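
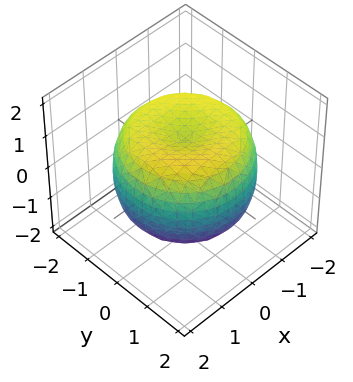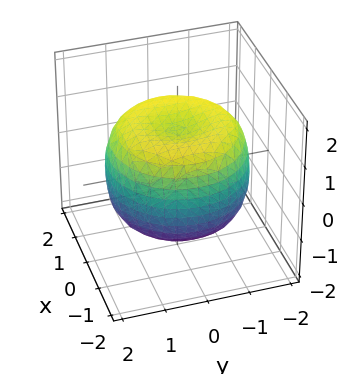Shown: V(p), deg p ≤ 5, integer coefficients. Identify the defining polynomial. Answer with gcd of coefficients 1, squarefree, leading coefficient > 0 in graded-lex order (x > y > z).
First, degree: a generic line meets the surface in up to 4 points, so deg p = 4.
Next, symmetry: the z-axis is an axis of rotation, so x and y enter only as x² + y².
Next, observable constraints: the z-axis gridline crossings are at z ∈ {-1, 1}; a circular section at z = 0 has radius between 1 and 2.
Finally, fitting integer coefficients to these (and the overall shape) gives p.

x^4 + 2*x^2*y^2 + y^4 - 2*x^2 - 2*y^2 + 2*z^2 - 2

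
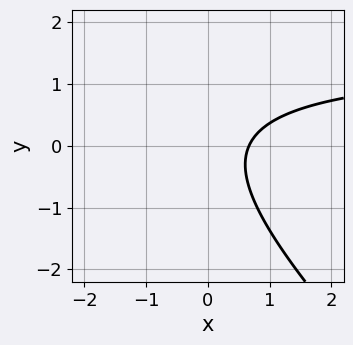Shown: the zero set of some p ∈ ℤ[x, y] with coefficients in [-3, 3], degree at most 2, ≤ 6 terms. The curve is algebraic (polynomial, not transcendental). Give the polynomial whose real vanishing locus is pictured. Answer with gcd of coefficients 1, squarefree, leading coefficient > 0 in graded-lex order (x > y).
2*x*y + 2*y^2 - 3*x + 2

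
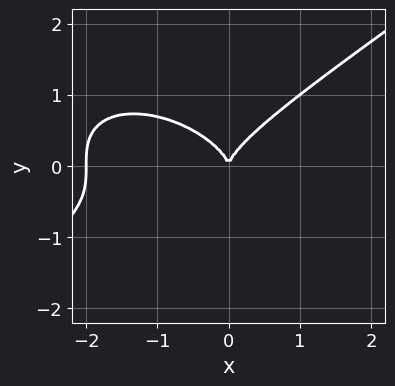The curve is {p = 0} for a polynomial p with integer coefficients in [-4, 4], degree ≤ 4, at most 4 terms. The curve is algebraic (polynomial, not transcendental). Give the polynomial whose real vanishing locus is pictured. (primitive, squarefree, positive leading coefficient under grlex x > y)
x^3 - 3*y^3 + 2*x^2

(a) Degree: the shape is more complex than any degree-2 curve, so deg p = 3.
(b) Observable constraints: it meets the y-axis at y = 0 (among the integer gridlines); the x-axis gridline crossings are at x ∈ {-2, 0}.
(c) These observations pin down the coefficients.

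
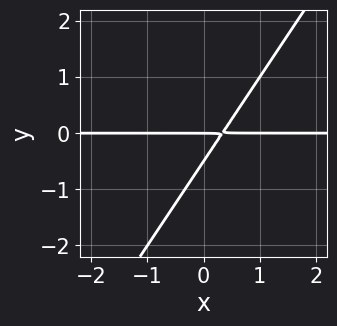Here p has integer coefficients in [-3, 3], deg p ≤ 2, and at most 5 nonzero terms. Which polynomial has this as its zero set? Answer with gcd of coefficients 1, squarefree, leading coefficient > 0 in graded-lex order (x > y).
1. deg p = 2.
2. From the visible intercepts: one y-axis crossing is at y = 0; the visible x-axis segment lies entirely on the curve.
3. Together with the visible shape, these determine p as stated.

3*x*y - 2*y^2 - y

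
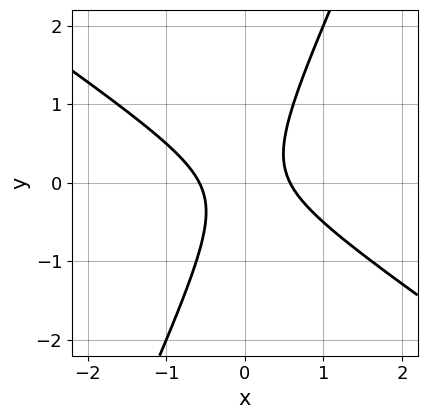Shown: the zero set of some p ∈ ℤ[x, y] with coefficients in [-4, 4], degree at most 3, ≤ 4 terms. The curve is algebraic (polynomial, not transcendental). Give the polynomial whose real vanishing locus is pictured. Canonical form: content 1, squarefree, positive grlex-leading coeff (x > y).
3*x^2 + 3*x*y - 2*y^2 - 1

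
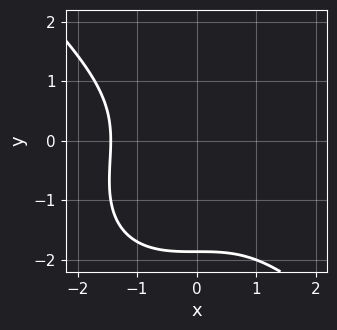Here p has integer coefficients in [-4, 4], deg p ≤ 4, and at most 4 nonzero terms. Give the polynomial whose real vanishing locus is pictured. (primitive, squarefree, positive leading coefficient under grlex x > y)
First, deg p = 3. No degree-2 curve has this shape.
Finally, putting this together gives p.

x^3 + y^3 + y^2 + 3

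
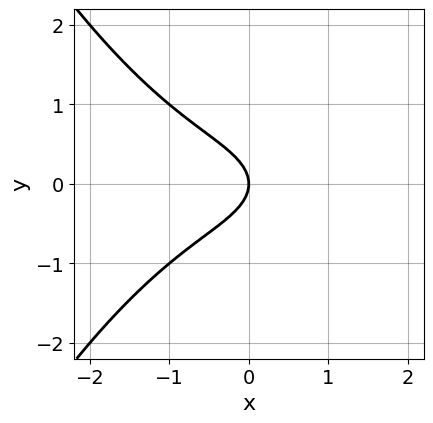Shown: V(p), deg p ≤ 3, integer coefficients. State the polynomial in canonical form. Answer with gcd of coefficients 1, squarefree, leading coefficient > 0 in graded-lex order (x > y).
x^3 + 3*y^2 + 2*x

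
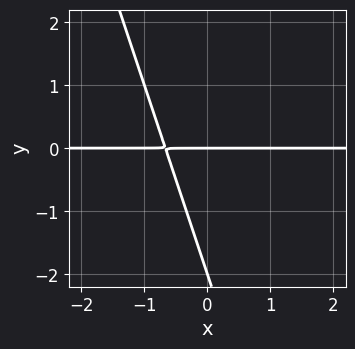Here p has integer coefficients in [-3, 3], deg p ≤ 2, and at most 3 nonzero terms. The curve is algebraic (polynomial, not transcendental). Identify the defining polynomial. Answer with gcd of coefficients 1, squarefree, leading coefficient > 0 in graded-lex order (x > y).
3*x*y + y^2 + 2*y

deg p = 2. The shape is more complex than any degree-1 curve.
Checking where it meets the axes: the y-axis gridline crossings are at y ∈ {-2, 0}; every point of the x-axis in the box is on the curve.
The integer polynomial consistent with all of this is the stated p.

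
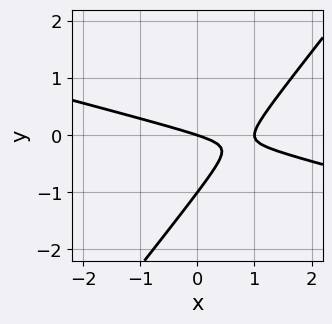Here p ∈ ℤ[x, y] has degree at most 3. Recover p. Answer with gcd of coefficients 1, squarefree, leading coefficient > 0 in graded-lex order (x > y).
x^2 + 3*x*y - 3*y^2 - x - 3*y

(a) deg p = 2. The shape is more complex than any degree-1 curve.
(b) From the axis intercepts and sections: the x-axis gridline crossings are at x ∈ {0, 1}; the y-axis gridline crossings are at y ∈ {-1, 0}.
(c) Matching integer coefficients to the picture gives p.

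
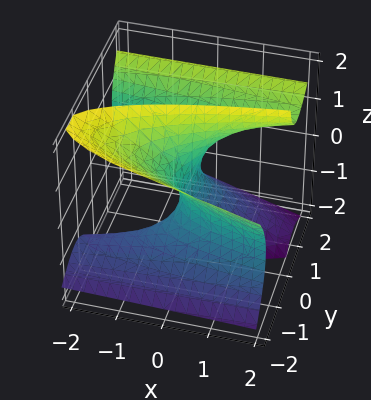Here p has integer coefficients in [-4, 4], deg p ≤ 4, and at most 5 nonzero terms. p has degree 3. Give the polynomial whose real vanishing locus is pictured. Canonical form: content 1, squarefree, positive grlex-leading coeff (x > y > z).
x*y*z - 2*y^3 + 3*y*z^2 - 3*x + y

First, degree: no degree-2 surface has this shape, so deg p = 3.
Next, from the visible intercepts: it meets the y-axis at y = 0 (among the integer gridlines); it crosses the x-axis at the gridline x = 0.
Finally, the integer polynomial consistent with all of this is the stated p. Check: (0, 0, 2) on the z-axis lies on the surface, and p(0, 0, 2) = 0. ✓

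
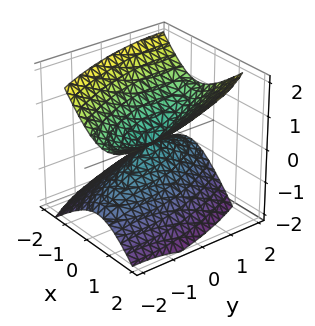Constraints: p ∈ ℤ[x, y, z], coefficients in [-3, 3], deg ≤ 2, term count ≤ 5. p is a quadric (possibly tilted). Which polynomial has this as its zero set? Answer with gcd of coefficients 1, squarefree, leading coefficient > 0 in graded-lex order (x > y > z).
3*x^2 + 2*x*y - x*z + y^2 - 3*z^2

1. I count 2 distinct pieces. Treating them together as one polynomial.
2. deg p = 2. The shape is more complex than any degree-1 surface.
3. Observable constraints: one z-axis crossing is at z = 0; it meets the x-axis at x = 0 (among the integer gridlines); one y-axis crossing is at y = 0.
4. Fitting integer coefficients to these (and the overall shape) gives p.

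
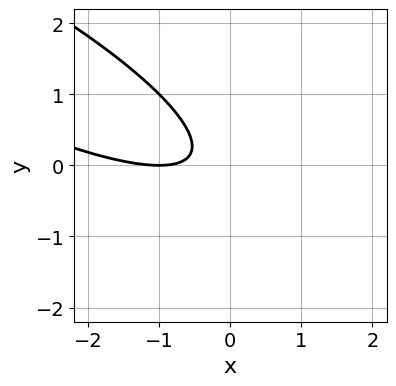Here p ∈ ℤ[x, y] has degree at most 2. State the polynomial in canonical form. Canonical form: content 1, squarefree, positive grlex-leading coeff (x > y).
1. deg p = 2. No degree-1 curve has this shape.
2. Reading off the gridlines: one x-axis crossing is at x = -1; it misses every integer gridline on the y-axis.
3. Matching integer coefficients to the picture gives p.

x^2 + 3*x*y + 3*y^2 + 2*x + 1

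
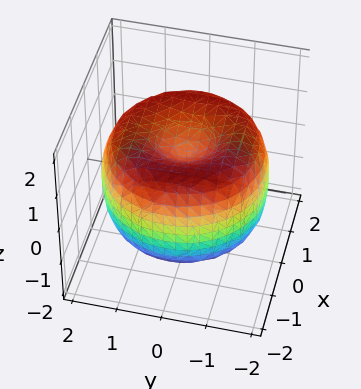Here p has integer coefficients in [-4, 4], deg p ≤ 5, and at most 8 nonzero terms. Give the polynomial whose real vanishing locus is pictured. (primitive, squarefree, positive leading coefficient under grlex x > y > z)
x^4 + 2*x^2*y^2 + y^4 - 3*x^2 - 3*y^2 + 2*z^2 - 1

deg p = 4. No degree-3 surface has this shape.
By symmetry, every cross-section ⟂ z is a circle, so x, y appear only via x² + y².
Checking where it meets the axes: a circular section at z = 1 has radius between 0 and 1.
These observations pin down the coefficients.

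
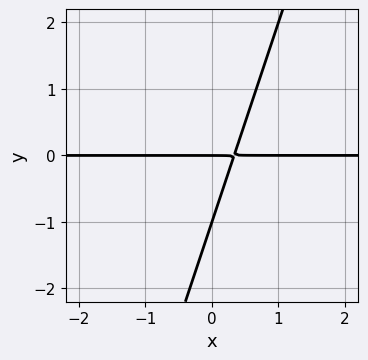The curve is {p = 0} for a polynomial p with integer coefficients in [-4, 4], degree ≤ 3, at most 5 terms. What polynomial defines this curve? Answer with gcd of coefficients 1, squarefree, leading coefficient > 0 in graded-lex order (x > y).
Degree: a generic line meets the curve in up to 2 points, so deg p = 2.
From the axis intercepts and sections: every point of the x-axis in the box is on the curve; the y-axis gridline crossings are at y ∈ {-1, 0}.
Fitting integer coefficients to these (and the overall shape) gives p.

3*x*y - y^2 - y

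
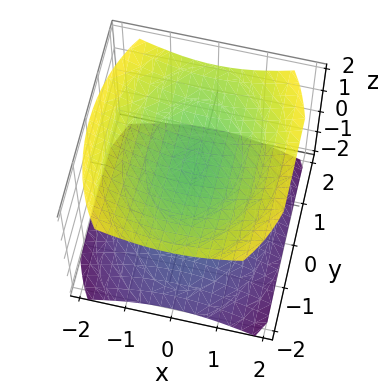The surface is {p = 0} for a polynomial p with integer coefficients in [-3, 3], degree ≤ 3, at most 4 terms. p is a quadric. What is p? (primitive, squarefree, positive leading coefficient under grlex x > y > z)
1. The picture has 2 separate pieces. Treating them together as one polynomial.
2. The degree is 2 — two separate bowl-shaped sheets opening away from each other; a quadric.
3. Symmetries: the z ↦ −z reflection is a symmetry, so z appears only in even powers; the y ↦ −y reflection is a symmetry, so y appears only in even powers; the x ↦ −x reflection is a symmetry, so x appears only in even powers.
4. Against the integer gridlines: it misses every integer gridline on the x-axis; among the integer gridlines, it crosses the z-axis at z ∈ {-1, 1}; it misses every integer gridline on the y-axis.
5. These observations pin down the coefficients.

2*x^2 + y^2 - 3*z^2 + 3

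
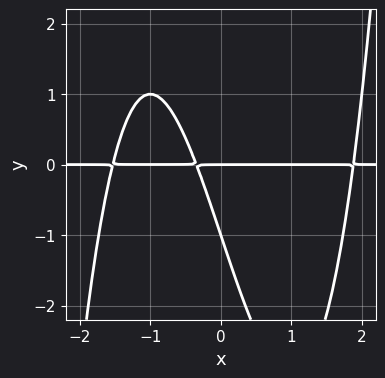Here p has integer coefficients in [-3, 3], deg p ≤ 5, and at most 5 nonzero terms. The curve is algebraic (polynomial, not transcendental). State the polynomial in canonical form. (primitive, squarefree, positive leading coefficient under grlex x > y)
(a) The degree is 4 — the shape is more complex than any degree-3 curve.
(b) From the axis intercepts and sections: the y-axis gridline crossings are at y ∈ {-1, 0}; every point of the x-axis in the box is on the curve.
(c) The integer polynomial consistent with all of this is the stated p.

x^3*y - 3*x*y - y^2 - y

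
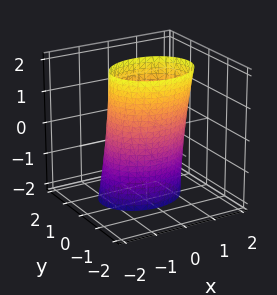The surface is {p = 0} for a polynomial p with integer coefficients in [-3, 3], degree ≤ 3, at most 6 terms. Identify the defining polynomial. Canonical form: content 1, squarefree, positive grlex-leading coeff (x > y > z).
2*x^2 + 3*y^2 + y*z - 3

The degree is 2 — a generic line meets the surface in up to 2 points.
From the visible intercepts: among the integer gridlines, it crosses the y-axis at y ∈ {-1, 1}; it misses every integer gridline on the z-axis.
The integer polynomial consistent with all of this is the stated p.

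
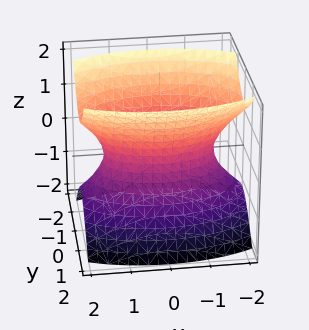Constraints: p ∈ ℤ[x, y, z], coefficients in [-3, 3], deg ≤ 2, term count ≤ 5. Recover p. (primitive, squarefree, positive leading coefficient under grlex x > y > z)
x^2 + 3*y^2 - 2*z^2 - 2

(a) deg p = 2. One connected sheet with a waist; a quadric.
(b) Symmetries: the x ↦ −x reflection is a symmetry, so x appears only in even powers; mirror symmetry y ↦ −y ⇒ only even powers of y; it's symmetric under z → −z, forcing even powers of z.
(c) Observable constraints: no z-intercept at any integer in the box.
(d) Solving for integer coefficients yields p as stated.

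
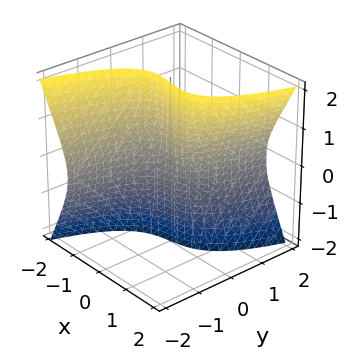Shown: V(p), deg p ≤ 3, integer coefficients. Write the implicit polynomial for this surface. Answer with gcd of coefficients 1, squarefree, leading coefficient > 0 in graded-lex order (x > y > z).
3*x^3 - 2*y*z^2 - x*z - 2*y

(a) deg p = 3. A generic line meets the surface in up to 3 points.
(b) Checking where it meets the axes: it crosses the y-axis at the gridline y = 0; the visible z-axis segment lies entirely on the surface; it crosses the x-axis at the gridline x = 0.
(c) These observations pin down the coefficients.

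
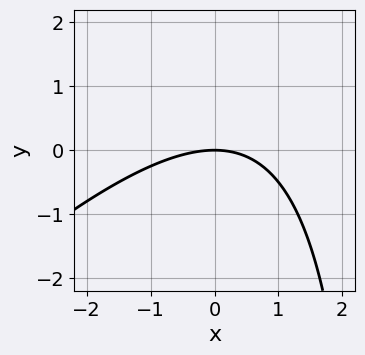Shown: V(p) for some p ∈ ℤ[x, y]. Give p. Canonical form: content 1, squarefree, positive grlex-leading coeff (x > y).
x^2 - x*y + 3*y

deg p = 2.
Observable constraints: it meets the x-axis at x = 0 (among the integer gridlines); it crosses the y-axis at the gridline y = 0.
The integer polynomial consistent with all of this is the stated p.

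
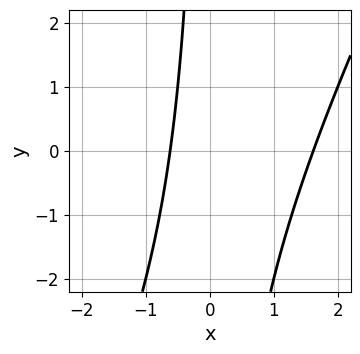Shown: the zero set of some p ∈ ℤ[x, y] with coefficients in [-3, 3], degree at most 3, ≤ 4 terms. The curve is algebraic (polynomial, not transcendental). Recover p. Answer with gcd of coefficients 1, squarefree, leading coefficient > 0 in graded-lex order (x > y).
2*x^2 - x*y - 2*x - 2

(a) deg p = 2. The shape is more complex than any degree-1 curve.
(b) Checking where it meets the axes: no y-intercept at any integer in the box.
(c) Together with the visible shape, these determine p as stated.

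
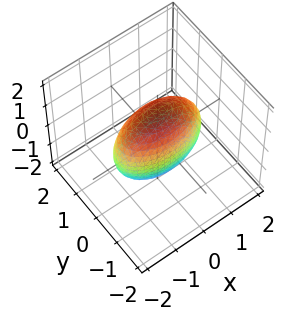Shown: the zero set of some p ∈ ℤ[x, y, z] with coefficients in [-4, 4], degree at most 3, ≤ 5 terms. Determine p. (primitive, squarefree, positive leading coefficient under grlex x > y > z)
(a) The degree is 2 — bounded and convex; a quadric.
(b) Symmetries: the x ↦ −x reflection is a symmetry, so x appears only in even powers; mirror symmetry y ↦ −y ⇒ only even powers of y; the z ↦ −z reflection is a symmetry, so z appears only in even powers.
(c) Putting this together gives p.

x^2 + 3*y^2 + z^2 - 2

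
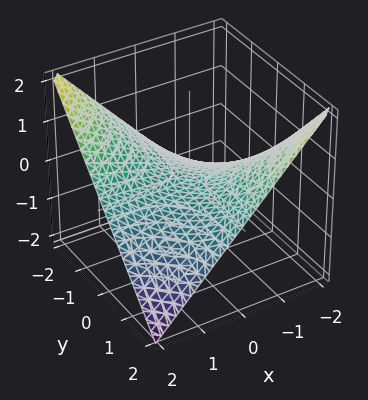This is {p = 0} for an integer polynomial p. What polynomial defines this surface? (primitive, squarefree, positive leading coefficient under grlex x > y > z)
x*y + 2*z

(a) The degree is 2 — a hyperbolic paraboloid; a quadric.
(b) Observable constraints: the visible y-axis segment lies entirely on the surface; every point of the x-axis in the box is on the surface; one z-axis crossing is at z = 0.
(c) Assembling these constraints gives the stated polynomial.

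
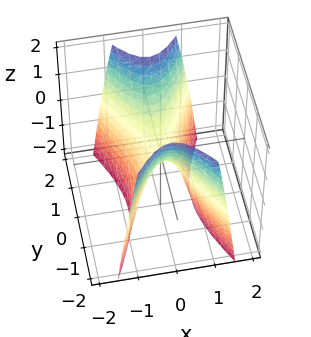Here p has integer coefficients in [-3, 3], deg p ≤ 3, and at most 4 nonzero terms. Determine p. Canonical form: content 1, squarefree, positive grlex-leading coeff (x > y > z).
1. deg p = 2.
2. Symmetries: it's symmetric under x → −x, forcing even powers of x; mirror symmetry y ↦ −y ⇒ only even powers of y.
3. From the axis intercepts and sections: it crosses the x-axis at the gridline x = 0; one z-axis crossing is at z = 0; it crosses the y-axis at the gridline y = 0.
4. The integer polynomial consistent with all of this is the stated p.

3*x^2 - y^2 + z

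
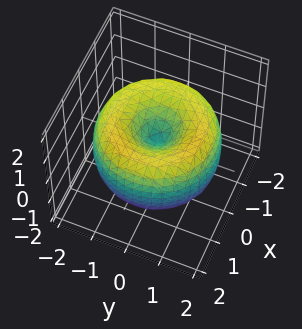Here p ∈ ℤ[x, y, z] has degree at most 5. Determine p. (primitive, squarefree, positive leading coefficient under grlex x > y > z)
x^4 + 2*x^2*y^2 + y^4 - 3*x^2 - 3*y^2 + 2*z^2

(a) The degree is 4 — the shape is more complex than any degree-3 surface.
(b) Symmetries: the z-axis is an axis of rotation, so x and y enter only as x² + y².
(c) Observable constraints: a circular section at z = -1 has radius exactly 1; one x-axis crossing is at x = 0; one y-axis crossing is at y = 0.
(d) Assembling these constraints gives the stated polynomial.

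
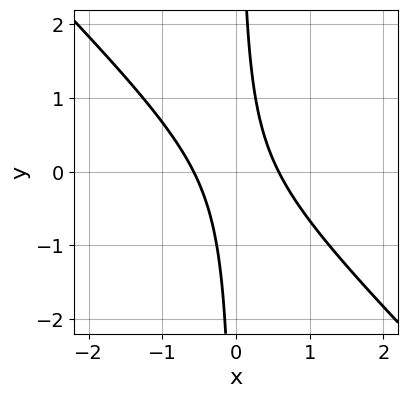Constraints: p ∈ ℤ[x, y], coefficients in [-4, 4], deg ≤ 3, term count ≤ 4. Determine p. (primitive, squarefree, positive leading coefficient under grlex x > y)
1. The degree is 2 — the shape is more complex than any degree-1 curve.
2. Against the integer gridlines: the curve avoids every integer y-axis point in the box.
3. Fitting integer coefficients to these (and the overall shape) gives p.

3*x^2 + 3*x*y - 1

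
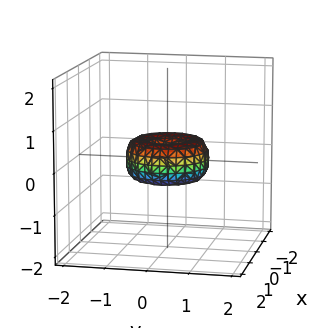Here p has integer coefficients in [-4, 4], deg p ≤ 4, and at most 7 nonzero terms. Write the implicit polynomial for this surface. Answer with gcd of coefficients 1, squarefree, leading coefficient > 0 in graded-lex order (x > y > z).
x^4 + 2*x^2*y^2 + y^4 - x^2 - y^2 + z^2

Degree: no degree-3 surface has this shape, so deg p = 4.
By symmetry, every cross-section ⟂ z is a circle, so x, y appear only via x² + y².
Checking where it meets the axes: a circular section at z = 0 has radius exactly 1; among the integer gridlines, it crosses the y-axis at y ∈ {-1, 0, 1}; it meets the z-axis at z = 0 (among the integer gridlines); the x-axis gridline crossings are at x ∈ {-1, 0, 1}.
Matching integer coefficients to the picture gives p.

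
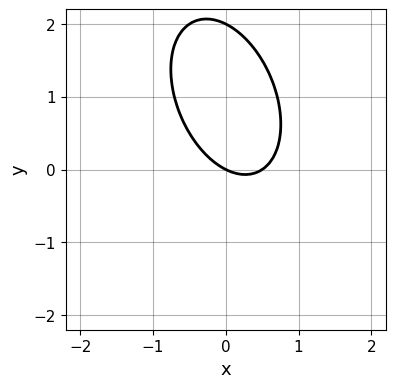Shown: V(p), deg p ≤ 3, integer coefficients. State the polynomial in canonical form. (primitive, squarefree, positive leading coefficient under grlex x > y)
2*x^2 + x*y + y^2 - x - 2*y

1. The degree is 2 — no degree-1 curve has this shape.
2. Against the integer gridlines: among the integer gridlines, it crosses the y-axis at y ∈ {0, 2}; one x-axis crossing is at x = 0.
3. These observations pin down the coefficients.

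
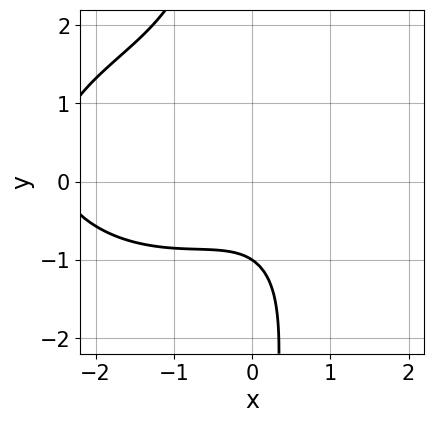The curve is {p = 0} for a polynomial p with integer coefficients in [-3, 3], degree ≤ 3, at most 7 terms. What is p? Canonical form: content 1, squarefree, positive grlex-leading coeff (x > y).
(a) Degree: a generic line meets the curve in up to 3 points, so deg p = 3.
(b) Reading off the gridlines: it crosses the y-axis at the gridline y = -1; the curve avoids every integer x-axis point in the box.
(c) Putting this together gives p.

x^3 + 2*x*y^2 + 2*x^2 + 3*y + 3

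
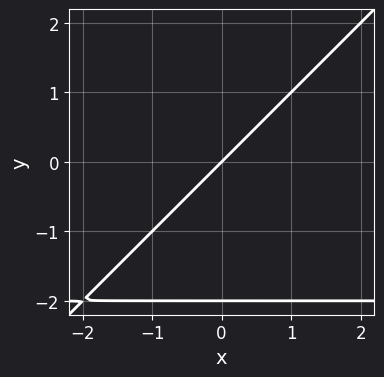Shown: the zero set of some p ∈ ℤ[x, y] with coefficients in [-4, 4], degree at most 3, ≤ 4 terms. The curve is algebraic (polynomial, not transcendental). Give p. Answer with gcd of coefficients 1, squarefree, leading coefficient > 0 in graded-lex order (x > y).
x*y - y^2 + 2*x - 2*y

The degree is 2 — a generic line meets the curve in up to 2 points.
Observable constraints: among the integer gridlines, it crosses the y-axis at y ∈ {-2, 0}; it crosses the x-axis at the gridline x = 0.
Fitting integer coefficients to these (and the overall shape) gives p.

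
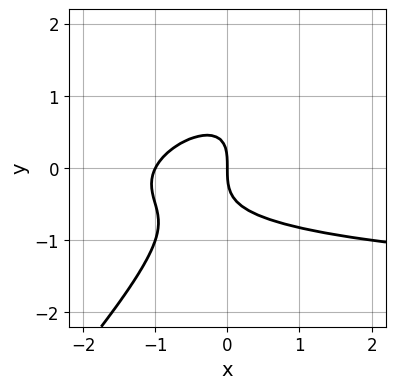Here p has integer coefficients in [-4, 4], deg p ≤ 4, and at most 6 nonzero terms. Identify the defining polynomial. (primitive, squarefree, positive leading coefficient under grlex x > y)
x^2*y - 3*x*y^2 + 2*y^3 + 2*x^2 + 2*x

First, the degree is 3 — the shape is more complex than any degree-2 curve.
Then, reading off the gridlines: one y-axis crossing is at y = 0; among the integer gridlines, it crosses the x-axis at x ∈ {-1, 0}.
Finally, matching integer coefficients to the picture gives p.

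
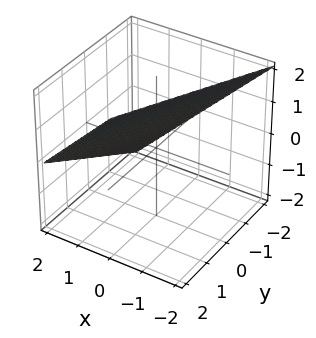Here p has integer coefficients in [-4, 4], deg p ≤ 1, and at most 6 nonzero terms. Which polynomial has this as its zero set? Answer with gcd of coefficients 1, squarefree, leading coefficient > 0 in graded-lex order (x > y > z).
First, degree: the surface is flat (a plane), so deg p = 1.
Then, reading off the gridlines: it meets the y-axis at y = -2 (among the integer gridlines); one z-axis crossing is at z = 1; it meets the x-axis at x = 1 (among the integer gridlines).
Finally, fitting integer coefficients to these (and the overall shape) gives p.

2*x - y + 2*z - 2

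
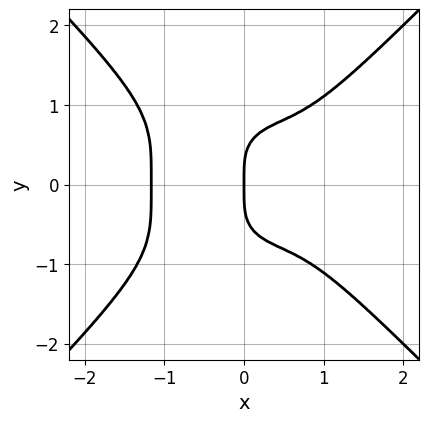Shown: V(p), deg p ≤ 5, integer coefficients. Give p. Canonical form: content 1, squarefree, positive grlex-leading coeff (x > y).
(a) Degree: the shape is more complex than any degree-3 curve, so deg p = 4.
(b) Symmetries: the y ↦ −y reflection is a symmetry, so y appears only in even powers.
(c) Reading off the gridlines: it meets the x-axis at x = 0 (among the integer gridlines); it meets the y-axis at y = 0 (among the integer gridlines).
(d) Fitting integer coefficients to these (and the overall shape) gives p.

2*x^4 - 2*y^4 - x^2 + 2*x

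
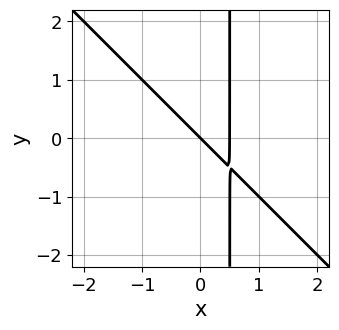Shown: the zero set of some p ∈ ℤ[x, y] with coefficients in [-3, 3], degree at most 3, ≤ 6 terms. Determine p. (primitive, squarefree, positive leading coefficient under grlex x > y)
(a) Degree: the shape is more complex than any degree-1 curve, so deg p = 2.
(b) From the axis intercepts and sections: it crosses the x-axis at the gridline x = 0; it meets the y-axis at y = 0 (among the integer gridlines).
(c) These observations pin down the coefficients.

2*x^2 + 2*x*y - x - y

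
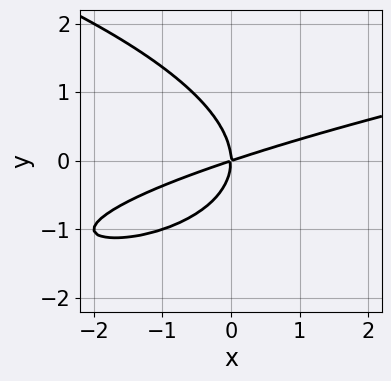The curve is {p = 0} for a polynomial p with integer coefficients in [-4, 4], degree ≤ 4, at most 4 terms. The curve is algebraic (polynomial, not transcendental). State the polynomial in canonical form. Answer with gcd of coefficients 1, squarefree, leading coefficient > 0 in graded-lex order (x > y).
1. Degree: a generic line meets the curve in up to 3 points, so deg p = 3.
2. Against the integer gridlines: it meets the x-axis at x = 0 (among the integer gridlines); it meets the y-axis at y = 0 (among the integer gridlines).
3. The integer polynomial consistent with all of this is the stated p.

2*y^3 - x^2 + 3*x*y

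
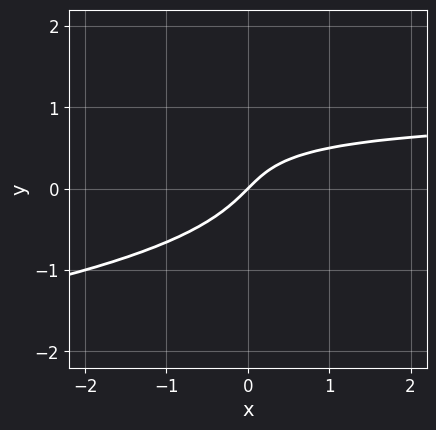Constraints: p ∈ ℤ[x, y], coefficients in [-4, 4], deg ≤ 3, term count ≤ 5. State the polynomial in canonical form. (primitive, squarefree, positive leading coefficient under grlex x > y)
2*y^3 + x*y - y^2 - x + y

(a) The degree is 3 — the shape is more complex than any degree-2 curve.
(b) Reading off the gridlines: one x-axis crossing is at x = 0; it crosses the y-axis at the gridline y = 0.
(c) Putting this together gives p.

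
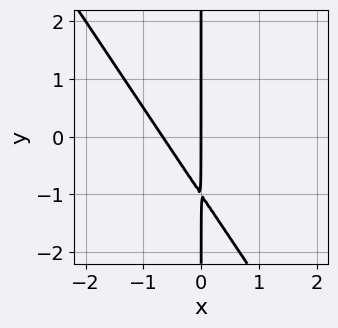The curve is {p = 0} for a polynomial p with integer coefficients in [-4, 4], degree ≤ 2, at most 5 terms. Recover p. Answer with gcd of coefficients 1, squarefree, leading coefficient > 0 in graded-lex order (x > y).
3*x^2 + 2*x*y + 2*x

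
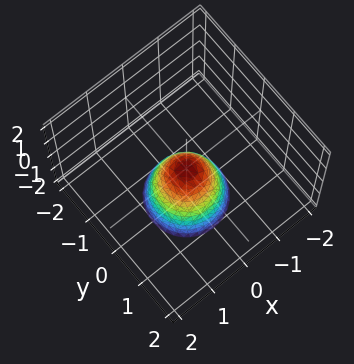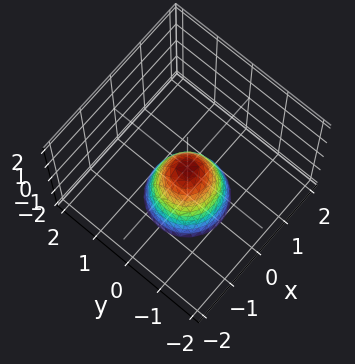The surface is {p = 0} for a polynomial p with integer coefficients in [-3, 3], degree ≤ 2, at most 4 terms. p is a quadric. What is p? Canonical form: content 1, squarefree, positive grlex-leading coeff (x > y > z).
2*x^2 + 2*y^2 + z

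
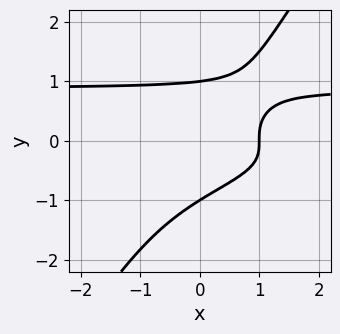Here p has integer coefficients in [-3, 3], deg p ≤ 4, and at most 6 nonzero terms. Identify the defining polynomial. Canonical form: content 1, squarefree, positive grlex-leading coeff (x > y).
(a) Degree: the shape is more complex than any degree-3 curve, so deg p = 4.
(b) Against the integer gridlines: it crosses the x-axis at the gridline x = 1; among the integer gridlines, it crosses the y-axis at y ∈ {-1, 1}.
(c) These observations pin down the coefficients.

3*x*y^3 - 2*y^4 - 2*x + 2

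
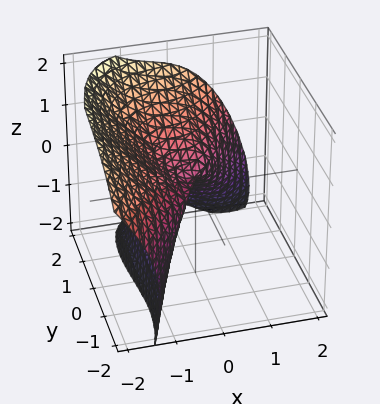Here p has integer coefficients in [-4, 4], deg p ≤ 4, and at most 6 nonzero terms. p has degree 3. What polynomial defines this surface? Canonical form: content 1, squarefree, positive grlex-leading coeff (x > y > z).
3*x^3 + 2*x^2*z + x*y*z - y^3 + 3*z^2

1. deg p = 3. No degree-2 surface has this shape.
2. Checking where it meets the axes: it meets the x-axis at x = 0 (among the integer gridlines); it meets the z-axis at z = 0 (among the integer gridlines); it crosses the y-axis at the gridline y = 0.
3. Assembling these constraints gives the stated polynomial.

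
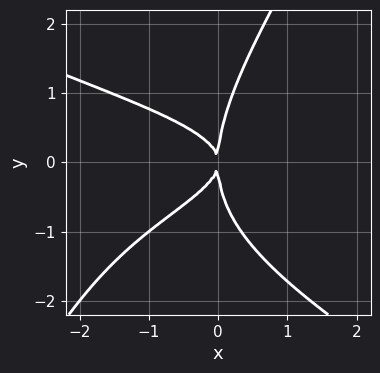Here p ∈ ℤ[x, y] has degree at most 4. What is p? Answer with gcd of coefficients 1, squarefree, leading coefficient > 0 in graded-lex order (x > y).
The degree is 4 — the shape is more complex than any degree-3 curve.
From the visible intercepts: it crosses the x-axis at the gridline x = 0; one y-axis crossing is at y = 0.
Putting this together gives p.

x^2*y^2 + x*y^3 - y^4 + 3*x*y^2 + 2*x^2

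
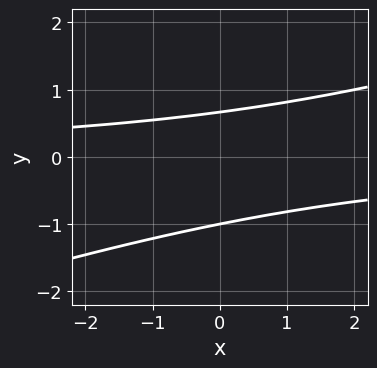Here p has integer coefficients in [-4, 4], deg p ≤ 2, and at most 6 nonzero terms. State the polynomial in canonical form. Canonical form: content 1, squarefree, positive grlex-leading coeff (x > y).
The degree is 2 — a generic line meets the curve in up to 2 points.
From the visible intercepts: one y-axis crossing is at y = -1; it misses every integer gridline on the x-axis.
Putting this together gives p.

x*y - 3*y^2 - y + 2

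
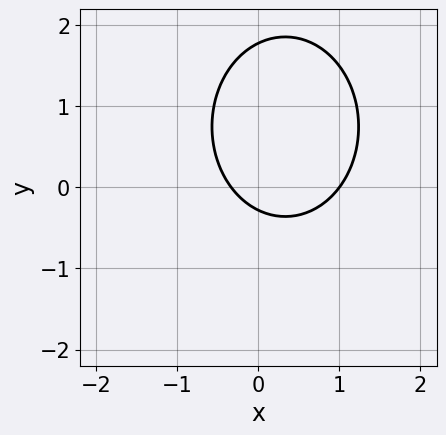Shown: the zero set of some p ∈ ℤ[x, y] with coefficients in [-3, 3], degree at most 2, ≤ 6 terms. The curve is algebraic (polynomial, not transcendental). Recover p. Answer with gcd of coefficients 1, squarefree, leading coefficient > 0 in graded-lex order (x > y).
3*x^2 + 2*y^2 - 2*x - 3*y - 1

The degree is 2 — a generic line meets the curve in up to 2 points.
Checking where it meets the axes: one x-axis crossing is at x = 1.
These observations pin down the coefficients.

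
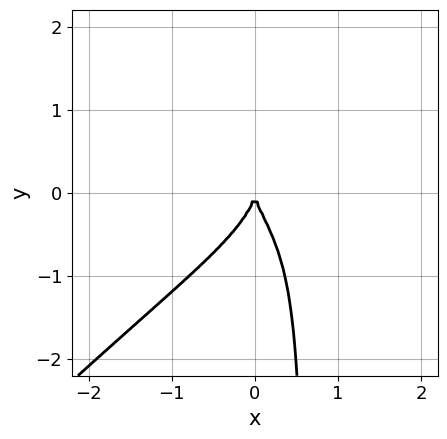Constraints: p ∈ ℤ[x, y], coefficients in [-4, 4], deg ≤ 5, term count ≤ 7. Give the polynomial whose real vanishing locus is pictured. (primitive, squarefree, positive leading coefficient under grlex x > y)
First, the degree is 4 — a generic line meets the curve in up to 4 points.
Then, from the axis intercepts and sections: it crosses the x-axis at the gridline x = 0; one y-axis crossing is at y = 0.
Finally, matching integer coefficients to the picture gives p.

3*x^2*y^2 - 3*x*y^3 - x^2*y + 2*y^3 + 3*x^2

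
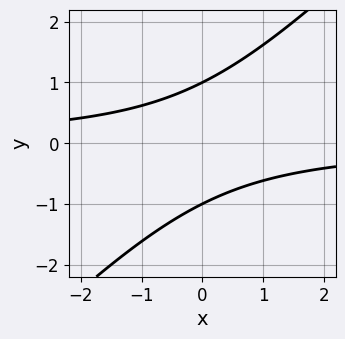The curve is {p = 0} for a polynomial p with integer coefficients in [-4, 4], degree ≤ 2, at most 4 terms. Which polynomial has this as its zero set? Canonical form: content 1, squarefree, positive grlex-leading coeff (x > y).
1. deg p = 2.
2. Against the integer gridlines: no x-intercept at any integer in the box; the y-axis gridline crossings are at y ∈ {-1, 1}.
3. These observations pin down the coefficients.

x*y - y^2 + 1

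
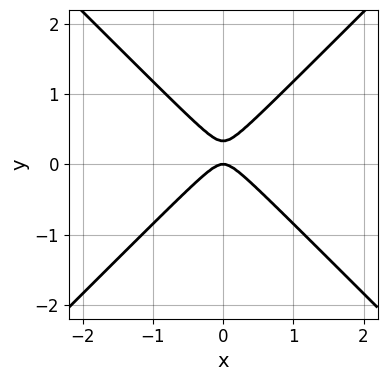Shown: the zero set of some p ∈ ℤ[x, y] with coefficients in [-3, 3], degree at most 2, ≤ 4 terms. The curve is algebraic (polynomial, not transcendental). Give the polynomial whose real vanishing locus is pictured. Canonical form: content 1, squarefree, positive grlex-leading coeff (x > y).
First, deg p = 2.
Next, symmetries: the x ↦ −x reflection is a symmetry, so x appears only in even powers.
Next, checking where it meets the axes: one y-axis crossing is at y = 0; one x-axis crossing is at x = 0.
Finally, assembling these constraints gives the stated polynomial.

3*x^2 - 3*y^2 + y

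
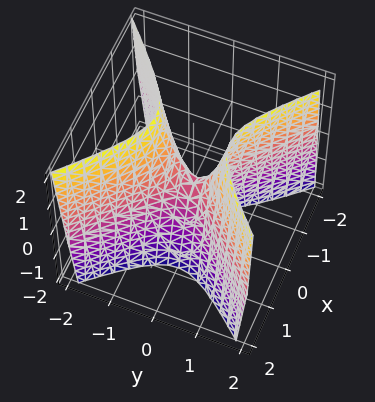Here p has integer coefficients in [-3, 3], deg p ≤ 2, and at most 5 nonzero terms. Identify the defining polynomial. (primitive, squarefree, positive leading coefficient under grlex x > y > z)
3*x^2 - 3*y^2 + z

1. Degree: a hyperbolic paraboloid; a quadric, so deg p = 2.
2. Symmetries: it's symmetric under x → −x, forcing even powers of x; the y ↦ −y reflection is a symmetry, so y appears only in even powers.
3. From the visible intercepts: it crosses the y-axis at the gridline y = 0; one z-axis crossing is at z = 0.
4. Fitting integer coefficients to these (and the overall shape) gives p.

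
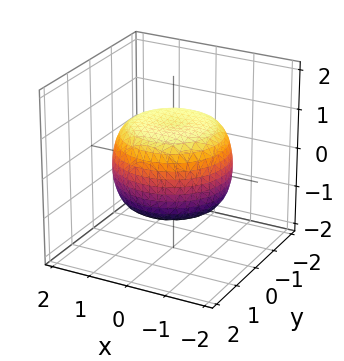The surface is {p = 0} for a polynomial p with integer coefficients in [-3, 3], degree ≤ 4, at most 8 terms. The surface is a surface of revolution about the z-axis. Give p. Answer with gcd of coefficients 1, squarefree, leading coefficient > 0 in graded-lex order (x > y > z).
x^4 + 2*x^2*y^2 + y^4 - x^2 - y^2 + 2*z^2 - 2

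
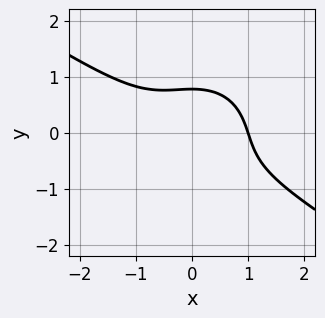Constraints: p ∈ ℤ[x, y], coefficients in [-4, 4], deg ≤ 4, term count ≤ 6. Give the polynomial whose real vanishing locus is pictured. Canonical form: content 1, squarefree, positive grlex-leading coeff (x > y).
First, deg p = 3.
Then, from the axis intercepts and sections: it crosses the x-axis at the gridline x = 1.
Finally, matching integer coefficients to the picture gives p.

2*x^3 + 2*x^2*y + 3*y^3 + y^2 - 2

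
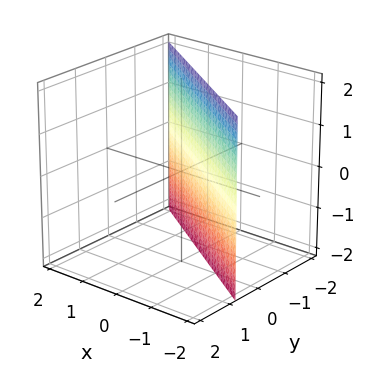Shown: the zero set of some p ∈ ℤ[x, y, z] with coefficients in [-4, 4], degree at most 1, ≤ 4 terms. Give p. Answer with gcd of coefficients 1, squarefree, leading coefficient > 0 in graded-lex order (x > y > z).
2*x + 3*y + 2

1. The degree is 1 — the surface is flat (a plane).
2. From the axis intercepts and sections: it misses every integer gridline on the z-axis; one x-axis crossing is at x = -1.
3. Matching integer coefficients to the picture gives p.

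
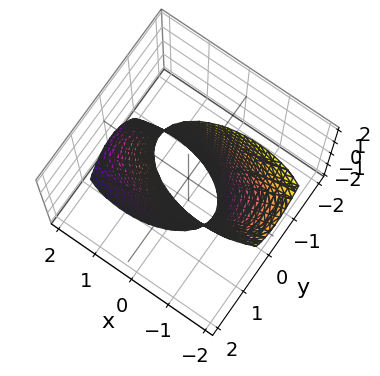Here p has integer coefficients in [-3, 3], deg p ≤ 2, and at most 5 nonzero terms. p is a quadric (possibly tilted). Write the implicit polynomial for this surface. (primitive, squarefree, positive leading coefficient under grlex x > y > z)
1. Degree: a generic line meets the surface in up to 2 points, so deg p = 2.
2. Checking where it meets the axes: it misses every integer gridline on the z-axis.
3. These observations pin down the coefficients.

x^2 + x*z + 3*y^2 - 2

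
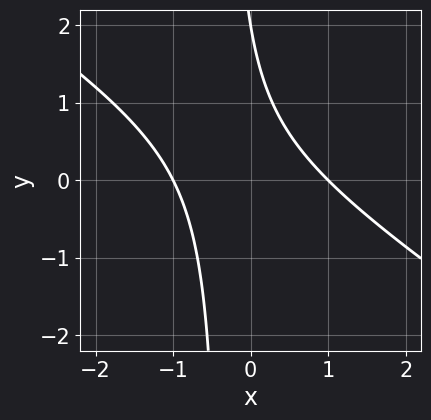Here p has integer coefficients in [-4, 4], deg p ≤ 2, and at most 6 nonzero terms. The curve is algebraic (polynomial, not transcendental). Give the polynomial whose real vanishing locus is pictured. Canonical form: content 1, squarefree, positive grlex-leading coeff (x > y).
2*x^2 + 3*x*y + y - 2

1. deg p = 2. The shape is more complex than any degree-1 curve.
2. Reading off the gridlines: one y-axis crossing is at y = 2; among the integer gridlines, it crosses the x-axis at x ∈ {-1, 1}.
3. Together with the visible shape, these determine p as stated.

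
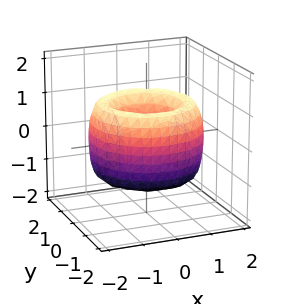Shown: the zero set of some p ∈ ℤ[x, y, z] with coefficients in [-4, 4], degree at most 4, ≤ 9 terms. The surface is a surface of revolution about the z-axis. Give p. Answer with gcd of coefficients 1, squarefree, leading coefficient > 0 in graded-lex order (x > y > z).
x^4 + 2*x^2*y^2 + y^4 - 3*x^2 - 3*y^2 + z^2 + 1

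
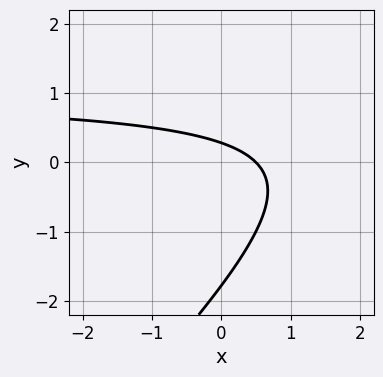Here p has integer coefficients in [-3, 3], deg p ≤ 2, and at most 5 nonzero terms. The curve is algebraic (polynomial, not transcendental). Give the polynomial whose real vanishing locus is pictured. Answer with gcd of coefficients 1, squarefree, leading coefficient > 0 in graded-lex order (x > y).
2*x*y - 2*y^2 - 2*x - 3*y + 1

First, the degree is 2 — the shape is more complex than any degree-1 curve.
Finally, the integer polynomial consistent with all of this is the stated p.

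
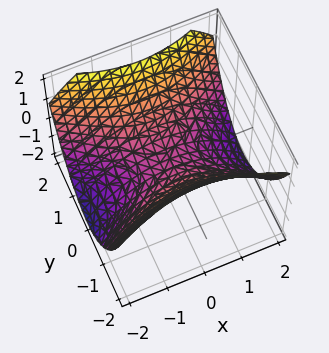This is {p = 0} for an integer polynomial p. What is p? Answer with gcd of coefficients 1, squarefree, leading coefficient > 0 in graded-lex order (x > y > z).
x^2 - 2*y^2 + 3*z

(a) Degree: a saddle surface; a quadric, so deg p = 2.
(b) Symmetries: mirror symmetry x ↦ −x ⇒ only even powers of x; it's symmetric under y → −y, forcing even powers of y.
(c) Reading off the gridlines: one z-axis crossing is at z = 0; it crosses the y-axis at the gridline y = 0; it meets the x-axis at x = 0 (among the integer gridlines).
(d) The integer polynomial consistent with all of this is the stated p.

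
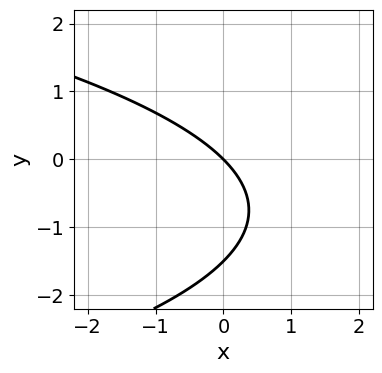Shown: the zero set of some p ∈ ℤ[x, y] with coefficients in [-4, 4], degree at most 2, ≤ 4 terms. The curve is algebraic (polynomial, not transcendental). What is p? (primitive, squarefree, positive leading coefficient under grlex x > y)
(a) deg p = 2. No degree-1 curve has this shape.
(b) From the axis intercepts and sections: one y-axis crossing is at y = 0; it meets the x-axis at x = 0 (among the integer gridlines).
(c) Fitting integer coefficients to these (and the overall shape) gives p.

2*y^2 + 3*x + 3*y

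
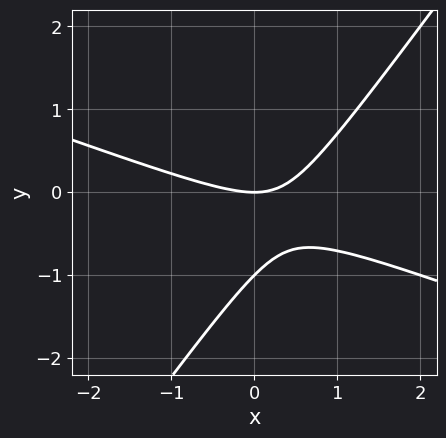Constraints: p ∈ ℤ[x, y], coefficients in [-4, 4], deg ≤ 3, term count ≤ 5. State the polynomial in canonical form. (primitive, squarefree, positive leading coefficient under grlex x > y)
x^2 + 2*x*y - 2*y^2 - 2*y

First, the degree is 2 — a generic line meets the curve in up to 2 points.
Then, observable constraints: the y-axis gridline crossings are at y ∈ {-1, 0}; one x-axis crossing is at x = 0.
Finally, these observations pin down the coefficients.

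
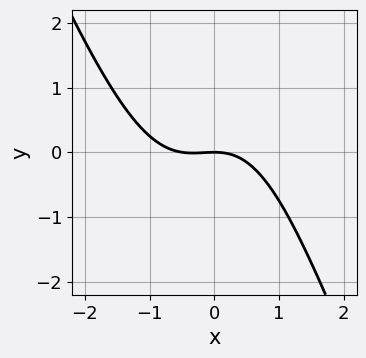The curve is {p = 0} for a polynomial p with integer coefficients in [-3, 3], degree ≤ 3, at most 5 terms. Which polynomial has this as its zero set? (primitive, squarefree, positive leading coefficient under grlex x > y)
2*x^3 + x^2*y + x^2 + 3*y

(a) Degree: no degree-2 curve has this shape, so deg p = 3.
(b) Reading off the gridlines: one x-axis crossing is at x = 0; it crosses the y-axis at the gridline y = 0.
(c) Matching integer coefficients to the picture gives p.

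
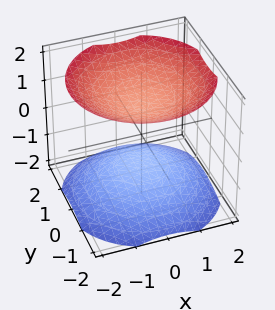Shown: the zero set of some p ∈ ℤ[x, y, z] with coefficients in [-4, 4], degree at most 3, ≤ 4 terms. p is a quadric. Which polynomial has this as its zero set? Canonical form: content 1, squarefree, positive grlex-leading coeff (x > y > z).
First, I count 2 distinct pieces. They look like related sheets of one shape, so recover p as a whole.
Then, deg p = 2. Two separate bowl-shaped sheets opening away from each other; a quadric.
Next, symmetries: the z ↦ −z reflection is a symmetry, so z appears only in even powers; the z-axis is an axis of rotation, so x and y enter only as x² + y².
Then, checking where it meets the axes: the surface avoids every integer y-axis point in the box; the z-axis gridline crossings are at z ∈ {-1, 1}.
Finally, fitting integer coefficients to these (and the overall shape) gives p.

2*x^2 + 2*y^2 - 3*z^2 + 3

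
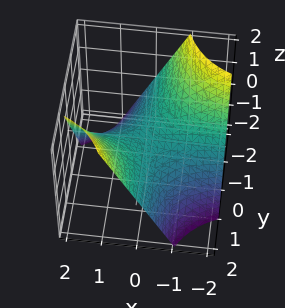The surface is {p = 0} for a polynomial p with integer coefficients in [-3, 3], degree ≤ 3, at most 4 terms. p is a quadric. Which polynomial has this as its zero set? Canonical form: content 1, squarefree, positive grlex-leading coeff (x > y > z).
(a) Degree: a hyperbolic paraboloid; a quadric, so deg p = 2.
(b) Reading off the gridlines: every point of the y-axis in the box is on the surface; the visible x-axis segment lies entirely on the surface.
(c) Solving for integer coefficients yields p as stated.

x*y - z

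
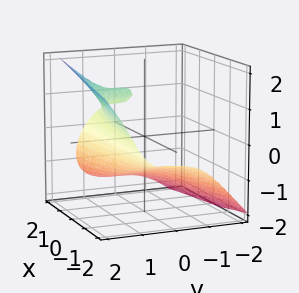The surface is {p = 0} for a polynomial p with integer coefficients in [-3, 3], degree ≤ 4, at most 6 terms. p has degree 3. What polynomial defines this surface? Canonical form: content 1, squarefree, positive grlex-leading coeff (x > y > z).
First, deg p = 3. The shape is more complex than any degree-2 surface.
Then, against the integer gridlines: it meets the y-axis at y = 1 (among the integer gridlines); one z-axis crossing is at z = -1; the surface avoids every integer x-axis point in the box.
Finally, these observations pin down the coefficients.

y^3 - z^3 + x*z - 1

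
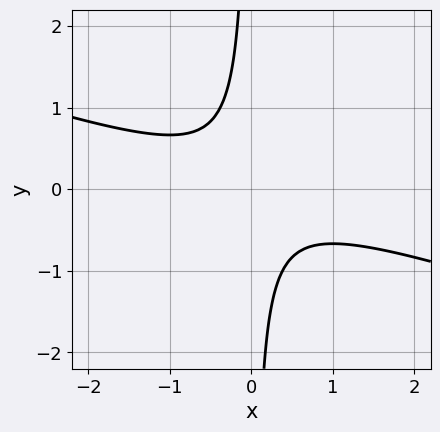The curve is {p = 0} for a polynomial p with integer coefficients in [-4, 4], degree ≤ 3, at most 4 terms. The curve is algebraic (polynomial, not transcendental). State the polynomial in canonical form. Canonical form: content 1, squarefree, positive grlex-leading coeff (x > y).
x^2 + 3*x*y + 1

1. Degree: no degree-1 curve has this shape, so deg p = 2.
2. From the visible intercepts: the curve avoids every integer y-axis point in the box; the curve avoids every integer x-axis point in the box.
3. Together with the visible shape, these determine p as stated.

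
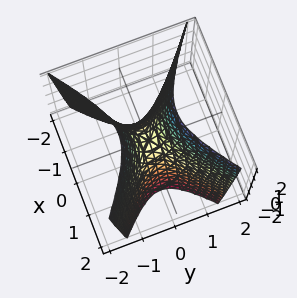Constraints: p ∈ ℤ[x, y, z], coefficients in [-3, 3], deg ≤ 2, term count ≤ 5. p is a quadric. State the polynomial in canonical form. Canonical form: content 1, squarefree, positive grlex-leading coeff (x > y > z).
2*x^2 - 3*y^2 + z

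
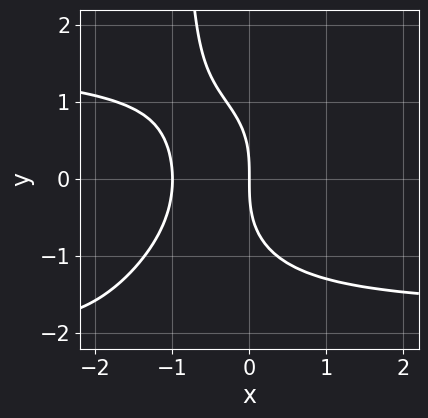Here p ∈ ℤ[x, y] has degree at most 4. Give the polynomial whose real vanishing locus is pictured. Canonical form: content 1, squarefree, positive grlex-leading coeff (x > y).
x^2*y^2 - x*y^3 - y^3 - 3*x^2 - 3*x

1. deg p = 4. No degree-3 curve has this shape.
2. From the axis intercepts and sections: it meets the y-axis at y = 0 (among the integer gridlines); among the integer gridlines, it crosses the x-axis at x ∈ {-1, 0}.
3. Assembling these constraints gives the stated polynomial.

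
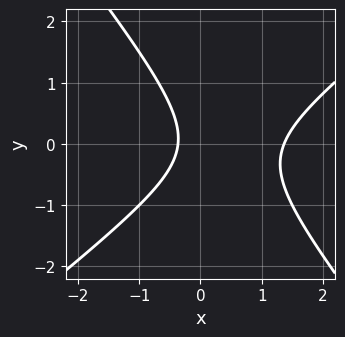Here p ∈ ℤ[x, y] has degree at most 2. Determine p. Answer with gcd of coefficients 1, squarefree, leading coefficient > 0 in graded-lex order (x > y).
2*x^2 - x*y - 2*y^2 - 2*x - 1

(a) deg p = 2. The shape is more complex than any degree-1 curve.
(b) Checking where it meets the axes: it misses every integer gridline on the y-axis.
(c) Assembling these constraints gives the stated polynomial.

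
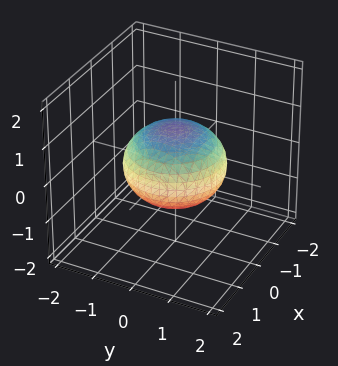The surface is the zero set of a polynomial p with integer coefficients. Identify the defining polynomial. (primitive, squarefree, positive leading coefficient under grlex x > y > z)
2*x^2 + 2*y^2 + 3*z^2 - 3

First, the degree is 2 — a closed, bounded, convex surface; a quadric.
Next, by symmetry, the surface is invariant under rotation about z: p = q(x² + y², z); it's symmetric under z → −z, forcing even powers of z.
Then, against the integer gridlines: among the integer gridlines, it crosses the z-axis at z ∈ {-1, 1}; a circular section at z = 0 has radius between 1 and 2.
Finally, assembling these constraints gives the stated polynomial.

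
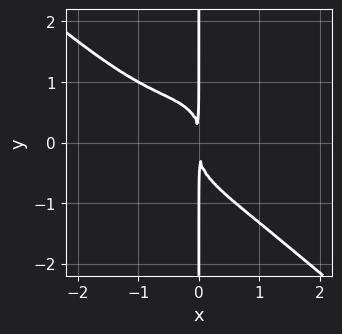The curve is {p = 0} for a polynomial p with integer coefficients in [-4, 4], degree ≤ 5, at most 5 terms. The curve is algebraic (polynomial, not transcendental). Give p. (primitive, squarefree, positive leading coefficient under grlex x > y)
1. deg p = 4.
2. From the visible intercepts: every point of the y-axis in the box is on the curve.
3. These observations pin down the coefficients.

2*x^4 + 3*x*y^3 + 2*x^3 + 3*x^2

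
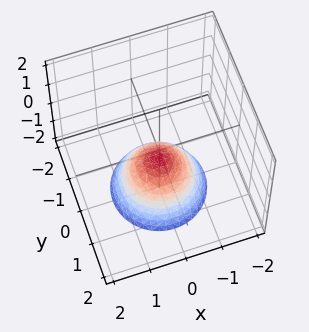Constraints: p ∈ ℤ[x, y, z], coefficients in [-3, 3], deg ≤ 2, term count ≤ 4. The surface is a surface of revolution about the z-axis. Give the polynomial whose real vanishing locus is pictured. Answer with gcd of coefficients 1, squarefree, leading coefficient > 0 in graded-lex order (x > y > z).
deg p = 2. The shape is more complex than any degree-1 surface.
Symmetry: every cross-section ⟂ z is a circle, so x, y appear only via x² + y².
Reading off the gridlines: the surface avoids every integer x-axis point in the box; a circular section at z = -2 has radius between 1 and 2; no y-intercept at any integer in the box.
These observations pin down the coefficients.

2*x^2 + 2*y^2 + 2*z + 1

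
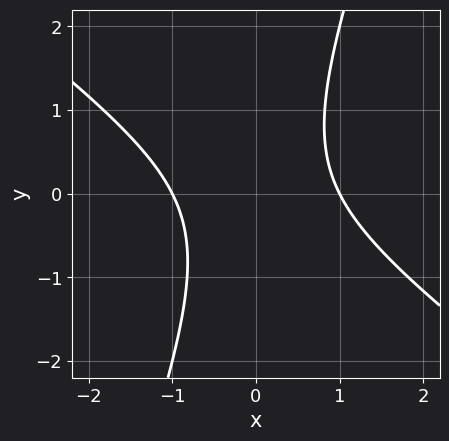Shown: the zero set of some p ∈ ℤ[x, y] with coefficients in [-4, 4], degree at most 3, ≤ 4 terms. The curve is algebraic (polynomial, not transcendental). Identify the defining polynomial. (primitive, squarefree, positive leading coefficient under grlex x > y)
2*x^2 + 2*x*y - y^2 - 2

deg p = 2.
Checking where it meets the axes: the curve avoids every integer y-axis point in the box; among the integer gridlines, it crosses the x-axis at x ∈ {-1, 1}.
Solving for integer coefficients yields p as stated.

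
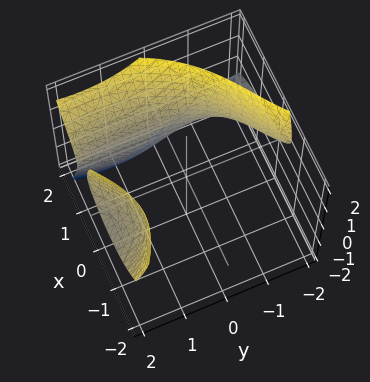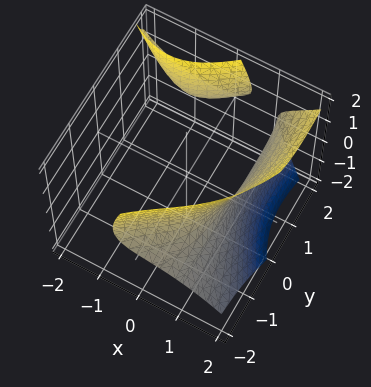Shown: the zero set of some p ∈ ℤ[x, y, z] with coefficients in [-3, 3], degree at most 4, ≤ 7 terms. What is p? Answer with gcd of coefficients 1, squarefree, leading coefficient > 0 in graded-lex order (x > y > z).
1. I count 2 distinct pieces.
2. deg p = 3.
3. Against the integer gridlines: it misses every integer gridline on the z-axis; no y-intercept at any integer in the box.
4. Matching integer coefficients to the picture gives p.

2*x^3 - 3*x*y*z + 2*y^2*z - 3*z^2 - 3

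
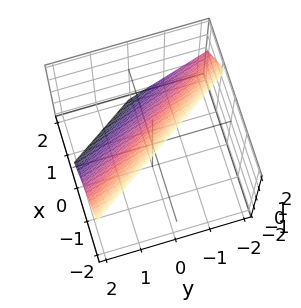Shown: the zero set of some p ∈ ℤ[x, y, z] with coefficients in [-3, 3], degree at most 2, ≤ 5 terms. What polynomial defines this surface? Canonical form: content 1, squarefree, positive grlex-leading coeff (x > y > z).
1. The degree is 1 — every cross-section is a straight line — this is a plane.
2. Reading off the gridlines: it crosses the z-axis at the gridline z = 1; it meets the y-axis at y = 1 (among the integer gridlines).
3. These observations pin down the coefficients.

3*x + 2*y + 2*z - 2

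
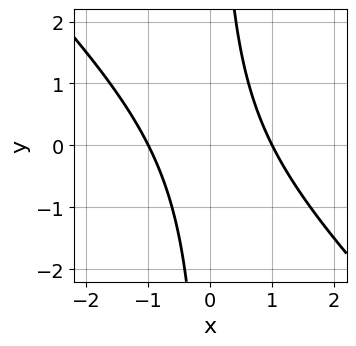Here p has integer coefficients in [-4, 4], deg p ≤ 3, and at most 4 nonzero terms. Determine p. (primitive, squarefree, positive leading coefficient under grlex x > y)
x^2 + x*y - 1

(a) The degree is 2 — the shape is more complex than any degree-1 curve.
(b) Checking where it meets the axes: it misses every integer gridline on the y-axis; among the integer gridlines, it crosses the x-axis at x ∈ {-1, 1}.
(c) The integer polynomial consistent with all of this is the stated p.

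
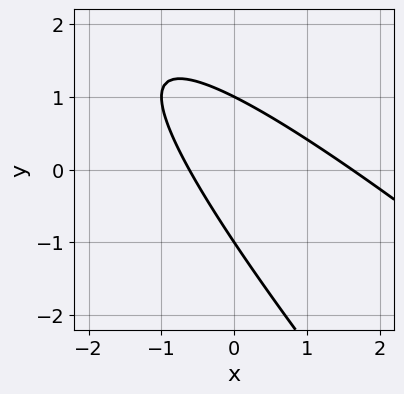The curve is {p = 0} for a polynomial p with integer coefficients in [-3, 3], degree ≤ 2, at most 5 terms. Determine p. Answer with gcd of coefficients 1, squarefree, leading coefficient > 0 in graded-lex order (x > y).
x^2 + 2*x*y + y^2 - x - 1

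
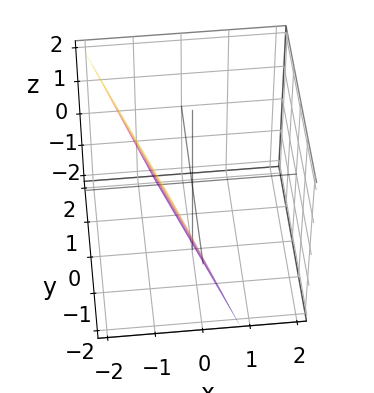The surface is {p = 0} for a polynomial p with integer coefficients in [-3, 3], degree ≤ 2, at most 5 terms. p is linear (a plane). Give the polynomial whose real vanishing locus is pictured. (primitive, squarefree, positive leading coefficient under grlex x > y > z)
The degree is 1 — every cross-section is a straight line — this is a plane.
Checking where it meets the axes: it meets the z-axis at z = -2 (among the integer gridlines); it crosses the y-axis at the gridline y = -2.
Together with the visible shape, these determine p as stated.

3*x + y + z + 2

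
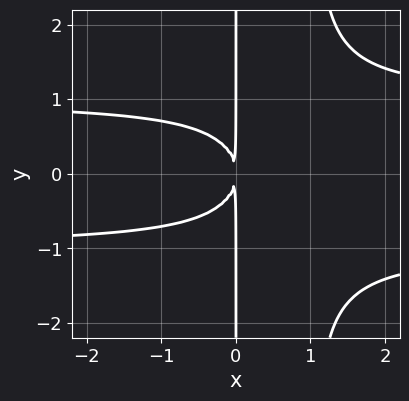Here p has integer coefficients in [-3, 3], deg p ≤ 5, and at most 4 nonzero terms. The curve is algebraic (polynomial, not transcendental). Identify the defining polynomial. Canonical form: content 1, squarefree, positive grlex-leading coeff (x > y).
x^2*y^2 - x*y^2 - x^2

(a) deg p = 4. A generic line meets the curve in up to 4 points.
(b) Symmetries: mirror symmetry y ↦ −y ⇒ only even powers of y.
(c) Checking where it meets the axes: every point of the y-axis in the box is on the curve.
(d) The integer polynomial consistent with all of this is the stated p.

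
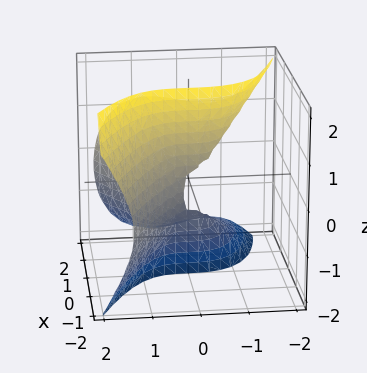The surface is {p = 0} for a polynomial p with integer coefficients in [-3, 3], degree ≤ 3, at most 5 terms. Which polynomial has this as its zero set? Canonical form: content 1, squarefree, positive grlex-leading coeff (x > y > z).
3*x*z^2 + 3*y^3 - 3*x^2 - 2*x*y + 2*x*z

First, the degree is 3 — the shape is more complex than any degree-2 surface.
Then, against the integer gridlines: every point of the z-axis in the box is on the surface; it meets the y-axis at y = 0 (among the integer gridlines).
Finally, putting this together gives p.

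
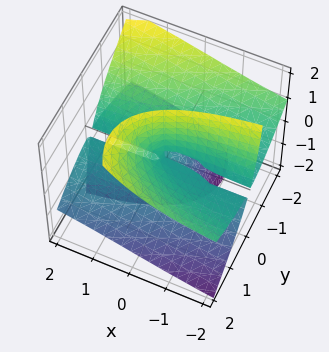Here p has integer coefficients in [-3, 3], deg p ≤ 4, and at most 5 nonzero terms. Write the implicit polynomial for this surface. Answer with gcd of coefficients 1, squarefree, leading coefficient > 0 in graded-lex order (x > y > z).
2*x*y*z + x*z^2 + y^3 - 2*y*z^2

1. The degree is 3 — a generic line meets the surface in up to 3 points.
2. Reading off the gridlines: every point of the x-axis in the box is on the surface; it meets the y-axis at y = 0 (among the integer gridlines); the visible z-axis segment lies entirely on the surface.
3. Putting this together gives p.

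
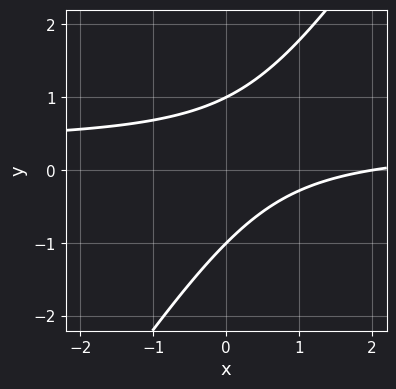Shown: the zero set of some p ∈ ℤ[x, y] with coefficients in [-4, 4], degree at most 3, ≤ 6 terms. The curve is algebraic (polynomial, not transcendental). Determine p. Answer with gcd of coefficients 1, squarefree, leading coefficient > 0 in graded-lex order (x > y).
deg p = 2. A generic line meets the curve in up to 2 points.
From the visible intercepts: it crosses the x-axis at the gridline x = 2; the y-axis gridline crossings are at y ∈ {-1, 1}.
Matching integer coefficients to the picture gives p.

3*x*y - 2*y^2 - x + 2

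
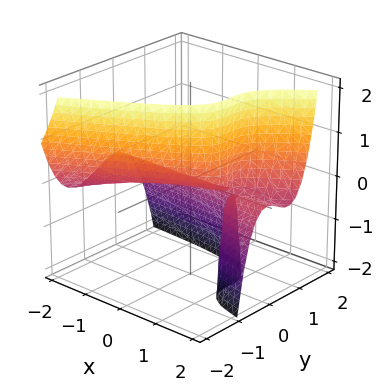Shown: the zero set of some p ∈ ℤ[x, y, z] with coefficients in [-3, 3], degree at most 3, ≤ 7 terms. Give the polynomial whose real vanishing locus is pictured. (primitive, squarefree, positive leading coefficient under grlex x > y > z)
1. The degree is 3 — a generic line meets the surface in up to 3 points.
2. Observable constraints: it crosses the z-axis at the gridline z = 0; it meets the y-axis at y = 0 (among the integer gridlines); every point of the x-axis in the box is on the surface.
3. These observations pin down the coefficients.

2*x*y^2 - 3*y^3 + 2*x*z - y^2 - 2*z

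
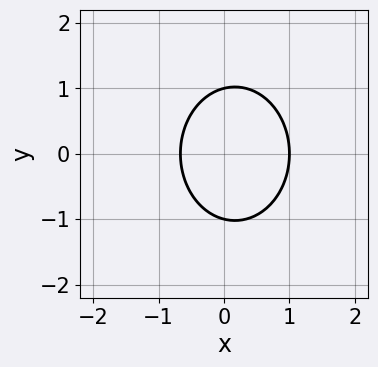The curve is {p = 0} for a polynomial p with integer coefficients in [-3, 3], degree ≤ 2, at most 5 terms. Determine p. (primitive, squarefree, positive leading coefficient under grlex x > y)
3*x^2 + 2*y^2 - x - 2

First, degree: the shape is more complex than any degree-1 curve, so deg p = 2.
Then, symmetries: the y ↦ −y reflection is a symmetry, so y appears only in even powers.
Then, from the visible intercepts: among the integer gridlines, it crosses the y-axis at y ∈ {-1, 1}; it meets the x-axis at x = 1 (among the integer gridlines).
Finally, these observations pin down the coefficients.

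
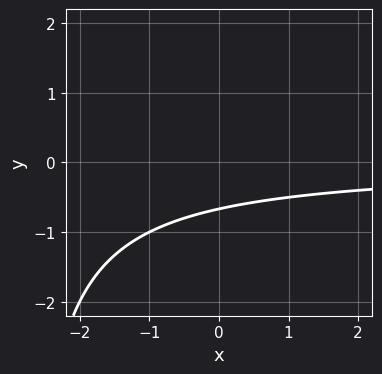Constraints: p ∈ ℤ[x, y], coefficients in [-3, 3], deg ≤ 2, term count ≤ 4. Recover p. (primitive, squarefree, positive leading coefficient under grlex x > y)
x*y + 3*y + 2

1. deg p = 2.
2. Against the integer gridlines: it misses every integer gridline on the x-axis.
3. Matching integer coefficients to the picture gives p.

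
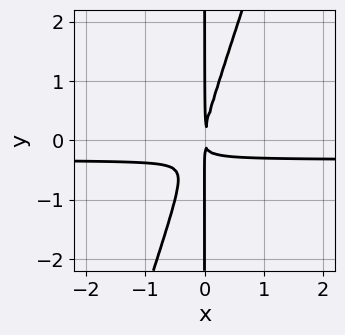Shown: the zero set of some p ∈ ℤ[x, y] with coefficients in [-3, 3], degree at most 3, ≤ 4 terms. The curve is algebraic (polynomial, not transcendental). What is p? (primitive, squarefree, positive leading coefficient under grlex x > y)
(a) Degree: a generic line meets the curve in up to 3 points, so deg p = 3.
(b) Checking where it meets the axes: every point of the y-axis in the box is on the curve.
(c) The integer polynomial consistent with all of this is the stated p.

3*x^2*y - x*y^2 + x^2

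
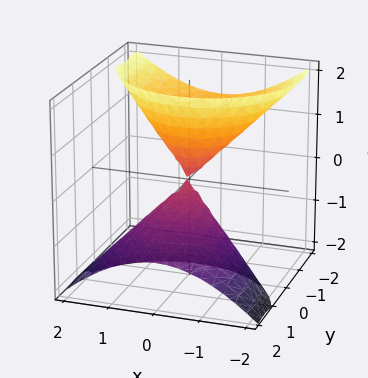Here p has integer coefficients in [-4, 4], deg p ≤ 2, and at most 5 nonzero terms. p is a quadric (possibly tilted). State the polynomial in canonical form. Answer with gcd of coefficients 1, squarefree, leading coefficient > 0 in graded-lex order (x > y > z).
(a) The picture has 2 separate pieces. They look like related sheets of one shape, so recover p as a whole.
(b) The degree is 2 — the shape is more complex than any degree-1 surface.
(c) Reading off the gridlines: one x-axis crossing is at x = 0; it crosses the z-axis at the gridline z = 0; one y-axis crossing is at y = 0.
(d) Assembling these constraints gives the stated polynomial.

2*x^2 + 2*y^2 + 3*y*z - z^2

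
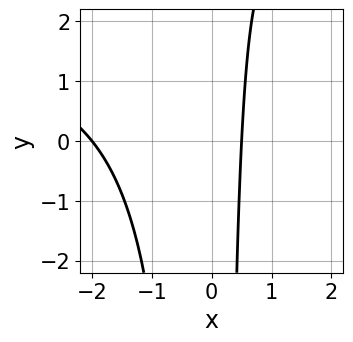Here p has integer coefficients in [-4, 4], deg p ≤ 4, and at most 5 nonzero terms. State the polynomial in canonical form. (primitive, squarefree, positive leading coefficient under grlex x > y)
x^2*y - 2*x^2 - 3*x + 2

First, deg p = 3. No degree-2 curve has this shape.
Next, checking where it meets the axes: no y-intercept at any integer in the box; it meets the x-axis at x = -2 (among the integer gridlines).
Finally, the integer polynomial consistent with all of this is the stated p.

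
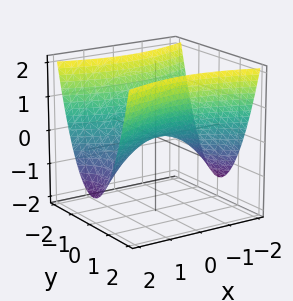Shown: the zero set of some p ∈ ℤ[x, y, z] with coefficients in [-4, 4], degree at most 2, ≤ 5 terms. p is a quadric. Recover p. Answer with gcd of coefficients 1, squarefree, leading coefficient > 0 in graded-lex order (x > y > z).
x^2 - 3*y^2 + 3*z

deg p = 2. A saddle surface; a quadric.
Symmetries: the y ↦ −y reflection is a symmetry, so y appears only in even powers; mirror symmetry x ↦ −x ⇒ only even powers of x.
Against the integer gridlines: one x-axis crossing is at x = 0; one z-axis crossing is at z = 0; it crosses the y-axis at the gridline y = 0.
Assembling these constraints gives the stated polynomial.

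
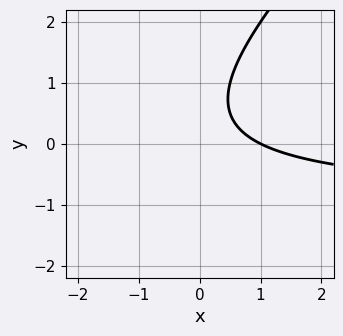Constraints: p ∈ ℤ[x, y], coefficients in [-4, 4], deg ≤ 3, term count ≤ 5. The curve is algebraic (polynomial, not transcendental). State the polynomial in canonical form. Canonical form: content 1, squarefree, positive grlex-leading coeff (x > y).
deg p = 2.
From the axis intercepts and sections: it meets the x-axis at x = 1 (among the integer gridlines); it misses every integer gridline on the y-axis.
Solving for integer coefficients yields p as stated.

x*y - y^2 + x + y - 1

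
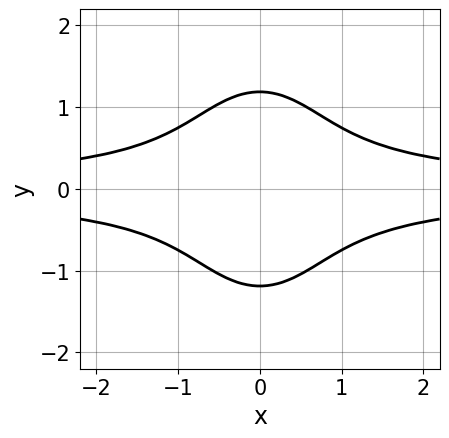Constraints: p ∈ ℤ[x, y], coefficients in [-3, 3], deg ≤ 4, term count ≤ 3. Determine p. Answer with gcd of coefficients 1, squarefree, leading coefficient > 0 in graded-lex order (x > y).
(a) The degree is 4 — the shape is more complex than any degree-3 curve.
(b) Symmetries: the y ↦ −y reflection is a symmetry, so y appears only in even powers; the x ↦ −x reflection is a symmetry, so x appears only in even powers.
(c) From the axis intercepts and sections: it misses every integer gridline on the x-axis.
(d) Fitting integer coefficients to these (and the overall shape) gives p.

3*x^2*y^2 + y^4 - 2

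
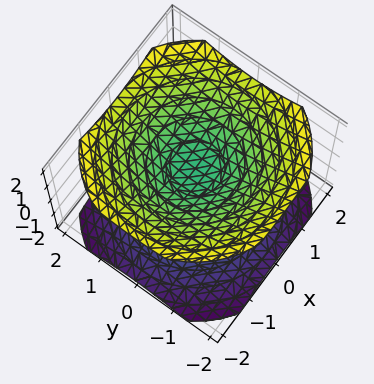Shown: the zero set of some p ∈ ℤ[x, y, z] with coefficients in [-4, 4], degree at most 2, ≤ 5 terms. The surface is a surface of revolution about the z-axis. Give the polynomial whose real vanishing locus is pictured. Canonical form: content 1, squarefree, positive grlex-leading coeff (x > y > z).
2*x^2 + 2*y^2 - 3*z^2 + 1

First, there are 2 components. Treating them together as one polynomial.
Then, degree: the shape is more complex than any degree-1 surface, so deg p = 2.
Then, by symmetry, the z-axis is an axis of rotation, so x and y enter only as x² + y².
Next, reading off the gridlines: no x-intercept at any integer in the box; a circular section at z = -1 has radius exactly 1; the surface avoids every integer y-axis point in the box.
Finally, these observations pin down the coefficients.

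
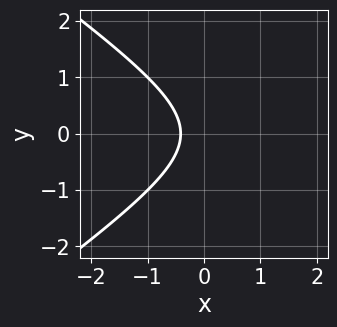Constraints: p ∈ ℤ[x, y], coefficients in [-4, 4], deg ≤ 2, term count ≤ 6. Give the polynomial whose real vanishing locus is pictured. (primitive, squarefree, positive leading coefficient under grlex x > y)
x^2 - 2*y^2 - 2*x - 1

(a) deg p = 2. The shape is more complex than any degree-1 curve.
(b) Symmetries: the y ↦ −y reflection is a symmetry, so y appears only in even powers.
(c) Observable constraints: the curve avoids every integer y-axis point in the box.
(d) Together with the visible shape, these determine p as stated.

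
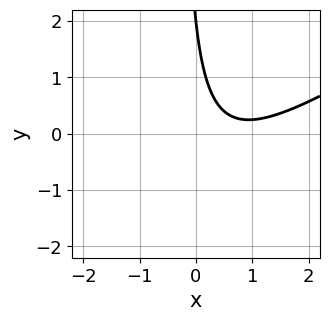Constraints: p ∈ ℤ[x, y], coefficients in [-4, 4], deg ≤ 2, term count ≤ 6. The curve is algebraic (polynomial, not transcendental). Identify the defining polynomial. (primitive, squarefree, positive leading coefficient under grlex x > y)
Degree: no degree-1 curve has this shape, so deg p = 2.
Reading off the gridlines: it meets the y-axis at y = 2 (among the integer gridlines); no x-intercept at any integer in the box.
Together with the visible shape, these determine p as stated.

2*x^2 - 3*x*y - 3*x - y + 2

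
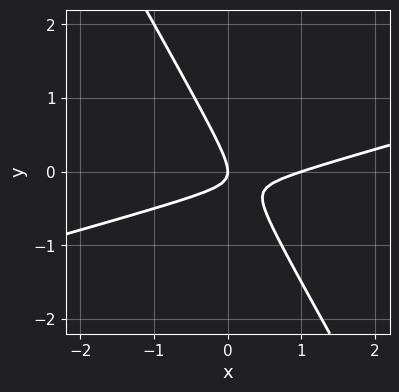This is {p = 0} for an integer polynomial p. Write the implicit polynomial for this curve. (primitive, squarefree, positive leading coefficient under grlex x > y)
x^2 - 3*x*y - 2*y^2 - x

The degree is 2 — the shape is more complex than any degree-1 curve.
Against the integer gridlines: the x-axis gridline crossings are at x ∈ {0, 1}; it crosses the y-axis at the gridline y = 0.
Solving for integer coefficients yields p as stated.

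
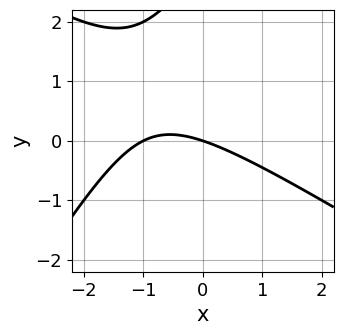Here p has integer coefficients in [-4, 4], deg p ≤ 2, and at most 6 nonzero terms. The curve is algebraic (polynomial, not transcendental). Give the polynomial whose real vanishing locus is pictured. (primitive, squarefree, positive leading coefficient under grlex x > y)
(a) The degree is 2 — the shape is more complex than any degree-1 curve.
(b) Reading off the gridlines: it crosses the y-axis at the gridline y = 0; among the integer gridlines, it crosses the x-axis at x ∈ {-1, 0}.
(c) Assembling these constraints gives the stated polynomial.

x^2 + x*y - y^2 + x + 3*y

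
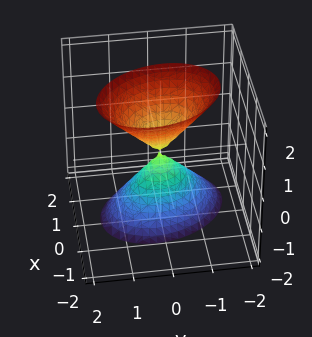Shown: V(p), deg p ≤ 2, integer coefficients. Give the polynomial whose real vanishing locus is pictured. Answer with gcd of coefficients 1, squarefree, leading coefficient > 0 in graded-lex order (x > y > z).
3*x^2 + x*y + x*z + 2*y^2 - z^2

There are 2 components. Treating them together as one polynomial.
The degree is 2 — a generic line meets the surface in up to 2 points.
Checking where it meets the axes: it crosses the y-axis at the gridline y = 0; it meets the x-axis at x = 0 (among the integer gridlines); it meets the z-axis at z = 0 (among the integer gridlines).
Matching integer coefficients to the picture gives p.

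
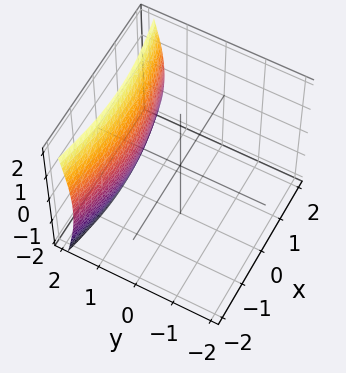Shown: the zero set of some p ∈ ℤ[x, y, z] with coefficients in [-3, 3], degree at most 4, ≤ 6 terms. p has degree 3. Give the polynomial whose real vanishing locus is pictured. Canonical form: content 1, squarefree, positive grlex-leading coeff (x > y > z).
2*y^3 - x^2 - z^2 - 3

(a) The degree is 3 — the shape is more complex than any degree-2 surface.
(b) Checking where it meets the axes: it misses every integer gridline on the z-axis; no x-intercept at any integer in the box.
(c) Together with the visible shape, these determine p as stated.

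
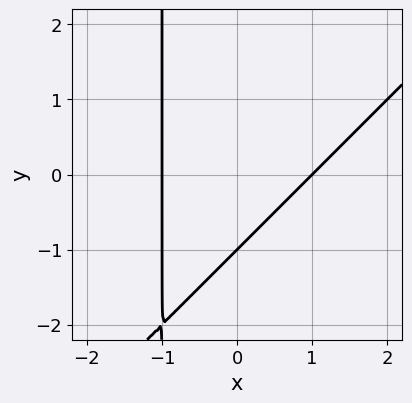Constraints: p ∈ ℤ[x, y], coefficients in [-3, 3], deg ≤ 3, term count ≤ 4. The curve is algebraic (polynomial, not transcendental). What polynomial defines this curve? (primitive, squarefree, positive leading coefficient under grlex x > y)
x^2 - x*y - y - 1

First, deg p = 2. The shape is more complex than any degree-1 curve.
Then, observable constraints: the x-axis gridline crossings are at x ∈ {-1, 1}; it meets the y-axis at y = -1 (among the integer gridlines).
Finally, these observations pin down the coefficients.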